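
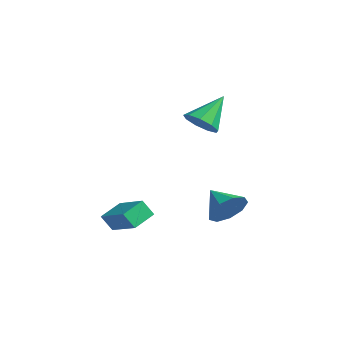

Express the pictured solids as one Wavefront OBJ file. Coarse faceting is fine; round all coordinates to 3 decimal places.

v 1.868 3.75 -3.826
v 2.409 3.675 -2.882
v 0.472 3.63 -3.034
v 2.261 4.39 -3.035
v 1.929 4.805 -3.558
v 1.569 4.727 -4.206
v 1.348 4.192 -4.676
v 1.372 3.45 -4.748
v 1.627 2.849 -4.389
v 1.996 2.67 -3.766
v 2.305 2.996 -3.171
v 0.861 2.851 1.535
v 1.804 2.847 1.713
v 0.599 4.269 2.965
v 1.665 3.289 1.248
v 1.15 3.527 0.918
v 0.499 3.449 0.877
v 0.018 3.091 1.143
v -0.069 2.621 1.594
v 0.279 2.259 2.016
v 0.899 2.174 2.214
v 1.502 2.406 2.094
v 1.79 -1.807 -2.967
v 1.469 -0.623 -2.482
v 0.001 -1.984 -3.721
v -0.321 -0.8 -3.236
v 2.101 -1.38 -3.804
v 1.779 -0.196 -3.319
v 0.311 -1.557 -4.558
v -0.01 -0.373 -4.073
f 2 1 4
f 2 4 3
f 4 1 5
f 4 5 3
f 5 1 6
f 5 6 3
f 6 1 7
f 6 7 3
f 7 1 8
f 7 8 3
f 8 1 9
f 8 9 3
f 9 1 10
f 9 10 3
f 10 1 11
f 10 11 3
f 11 1 2
f 11 2 3
f 13 12 15
f 13 15 14
f 15 12 16
f 15 16 14
f 16 12 17
f 16 17 14
f 17 12 18
f 17 18 14
f 18 12 19
f 18 19 14
f 19 12 20
f 19 20 14
f 20 12 21
f 20 21 14
f 21 12 22
f 21 22 14
f 22 12 13
f 22 13 14
f 24 26 23
f 27 24 23
f 23 26 25
f 25 27 23
f 24 30 26
f 28 24 27
f 28 30 24
f 26 30 25
f 29 27 25
f 25 30 29
f 29 28 27
f 30 28 29



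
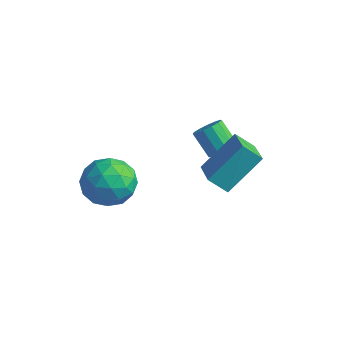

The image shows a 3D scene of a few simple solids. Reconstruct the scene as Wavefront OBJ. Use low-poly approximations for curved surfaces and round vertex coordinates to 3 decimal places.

v -4.398 -1.929 -2.923
v -3.231 -1.744 -3.056
v -4.249 -3.576 -3.904
v -3.082 -3.391 -4.037
v -3.526 -3.642 -2.963
v -3.618 -2.624 -2.357
v -3.862 -2.696 -4.603
v -3.954 -1.678 -3.997
v -2.9 -2.218 -4.094
v -2.693 -2.803 -3.081
v -4.787 -2.517 -3.879
v -4.58 -3.102 -2.866
v -3.828 -1.692 -2.904
v -3.652 -3.628 -4.056
v -3.913 -3.775 -3.425
v -3.228 -3.667 -3.503
v -4.055 -2.209 -2.493
v -3.369 -2.101 -2.571
v -3.542 -3.216 -2.516
v -4.111 -3.219 -4.389
v -3.425 -3.111 -4.467
v -4.252 -1.653 -3.457
v -3.567 -1.545 -3.535
v -3.938 -2.104 -4.444
v -2.948 -1.862 -3.592
v -2.86 -2.83 -4.168
v -3.318 -2.422 -4.501
v -3.372 -1.823 -4.145
v -2.825 -2.206 -2.996
v -2.738 -3.174 -3.573
v -2.998 -3.321 -2.942
v -3.053 -2.723 -2.585
v -2.631 -2.484 -3.606
v -4.742 -2.146 -3.387
v -4.655 -3.114 -3.964
v -4.427 -2.597 -4.375
v -4.482 -1.999 -4.018
v -4.62 -2.49 -2.792
v -4.532 -3.458 -3.368
v -4.108 -3.497 -2.815
v -4.162 -2.898 -2.459
v -4.849 -2.836 -3.354
v -0.954 0.878 -2.266
v -0.592 1.311 -1.944
v -1.465 1.375 -1.051
v -1.826 0.942 -1.374
v -0.808 1.504 -2.169
v -1.68 1.568 -1.276
v -1.07 1.498 -2.424
v -1.942 1.562 -1.532
v -1.295 1.295 -2.63
v -2.168 1.359 -1.737
v -1.412 0.96 -2.72
v -2.284 1.024 -1.827
v -1.383 0.598 -2.666
v -2.256 0.663 -1.773
v -1.218 0.326 -2.485
v -2.091 0.39 -1.593
v -0.969 0.229 -2.235
v -1.842 0.293 -1.342
v -0.715 0.338 -1.995
v -1.588 0.402 -1.102
v -0.537 0.618 -1.84
v -1.41 0.682 -0.948
v -0.491 0.981 -1.822
v -1.364 1.045 -0.929
v -0.65 -0.832 -1.934
v -0.145 0.559 -0.574
v -0.018 -0.411 -2.599
v 0.488 0.98 -1.239
v 0.412 -1.68 -1.461
v 0.918 -0.289 -0.101
v 1.045 -1.259 -2.126
v 1.55 0.132 -0.766
f 1 38 17
f 38 12 41
f 17 41 6
f 38 41 17
f 1 17 13
f 17 6 18
f 13 18 2
f 17 18 13
f 1 13 22
f 13 2 23
f 22 23 8
f 13 23 22
f 1 22 34
f 22 8 37
f 34 37 11
f 22 37 34
f 1 34 38
f 34 11 42
f 38 42 12
f 34 42 38
f 2 18 29
f 18 6 32
f 29 32 10
f 18 32 29
f 6 41 19
f 41 12 40
f 19 40 5
f 41 40 19
f 12 42 39
f 42 11 35
f 39 35 3
f 42 35 39
f 11 37 36
f 37 8 24
f 36 24 7
f 37 24 36
f 8 23 28
f 23 2 25
f 28 25 9
f 23 25 28
f 4 30 16
f 30 10 31
f 16 31 5
f 30 31 16
f 4 16 14
f 16 5 15
f 14 15 3
f 16 15 14
f 4 14 21
f 14 3 20
f 21 20 7
f 14 20 21
f 4 21 26
f 21 7 27
f 26 27 9
f 21 27 26
f 4 26 30
f 26 9 33
f 30 33 10
f 26 33 30
f 5 31 19
f 31 10 32
f 19 32 6
f 31 32 19
f 3 15 39
f 15 5 40
f 39 40 12
f 15 40 39
f 7 20 36
f 20 3 35
f 36 35 11
f 20 35 36
f 9 27 28
f 27 7 24
f 28 24 8
f 27 24 28
f 10 33 29
f 33 9 25
f 29 25 2
f 33 25 29
f 44 43 47
f 44 47 45
f 45 47 48
f 45 48 46
f 47 43 49
f 47 49 48
f 48 49 50
f 48 50 46
f 49 43 51
f 49 51 50
f 50 51 52
f 50 52 46
f 51 43 53
f 51 53 52
f 52 53 54
f 52 54 46
f 53 43 55
f 53 55 54
f 54 55 56
f 54 56 46
f 55 43 57
f 55 57 56
f 56 57 58
f 56 58 46
f 57 43 59
f 57 59 58
f 58 59 60
f 58 60 46
f 59 43 61
f 59 61 60
f 60 61 62
f 60 62 46
f 61 43 63
f 61 63 62
f 62 63 64
f 62 64 46
f 63 43 65
f 63 65 64
f 64 65 66
f 64 66 46
f 65 43 44
f 65 44 66
f 66 44 45
f 66 45 46
f 68 70 67
f 71 68 67
f 67 70 69
f 69 71 67
f 68 74 70
f 72 68 71
f 72 74 68
f 70 74 69
f 73 71 69
f 69 74 73
f 73 72 71
f 74 72 73



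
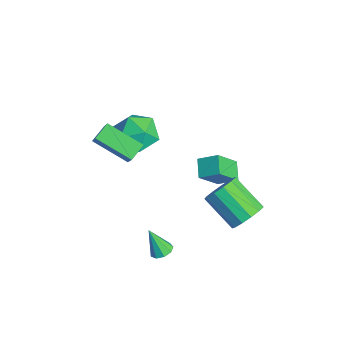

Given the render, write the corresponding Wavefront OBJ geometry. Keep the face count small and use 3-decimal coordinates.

v -0.234 -3.637 4.869
v -0.688 -2.933 5.318
v -1.399 -3.486 3.453
v -1.852 -2.782 3.901
v 0.972 -2.318 4.019
v 0.519 -1.614 4.467
v -0.192 -2.167 2.602
v -0.646 -1.463 3.051
v -1.448 2.646 -2.069
v -1.043 1.54 -0.761
v -2.377 2.891 -1.575
v -1.972 1.785 -0.267
v -0.928 3.495 -1.513
v -0.523 2.389 -0.205
v -1.857 3.74 -1.019
v -1.452 2.634 0.289
v 2.302 -1.367 -2.046
v 2.733 -1.755 -2.057
v 1.898 -1.853 -0.674
v 2.861 -1.415 -1.898
v 2.728 -1.052 -1.808
v 2.395 -0.836 -1.83
v 2.019 -0.869 -1.952
v 1.776 -1.134 -2.118
v 1.778 -1.508 -2.25
v 2.026 -1.816 -2.287
v 2.403 -1.914 -2.21
v -3.259 -1.01 2.879
v -2.36 -0.299 3.264
v -1.98 -2.061 1.836
v -1.081 -1.35 2.221
v -1.635 -2.096 2.995
v -2.426 -1.446 3.639
v -1.914 -0.914 1.461
v -2.705 -0.264 2.105
v -1.529 -0.239 2.387
v -1.357 -0.969 3.335
v -2.983 -1.391 1.765
v -2.811 -2.121 2.713
v 1.656 3.06 -1.634
v 2.27 2.987 -0.913
v 0.818 2.107 0.235
v 0.204 2.18 -0.486
v 2.027 3.461 -0.857
v 0.575 2.581 0.291
v 1.667 3.808 -1.048
v 0.214 2.927 0.1
v 1.303 3.917 -1.425
v -0.15 3.036 -0.277
v 1.051 3.754 -1.868
v -0.402 2.874 -0.72
v 0.991 3.371 -2.237
v -0.461 2.491 -1.089
v 1.143 2.889 -2.415
v -0.31 2.009 -1.267
v 1.457 2.462 -2.345
v 0.005 1.581 -1.197
v 1.835 2.224 -2.049
v 0.383 1.344 -0.901
v 2.156 2.252 -1.621
v 0.703 1.372 -0.473
v 2.318 2.537 -1.198
v 0.866 1.656 -0.05
f 2 4 1
f 5 2 1
f 1 4 3
f 3 5 1
f 2 8 4
f 6 2 5
f 6 8 2
f 4 8 3
f 7 5 3
f 3 8 7
f 7 6 5
f 8 6 7
f 10 12 9
f 13 10 9
f 9 12 11
f 11 13 9
f 10 16 12
f 14 10 13
f 14 16 10
f 12 16 11
f 15 13 11
f 11 16 15
f 15 14 13
f 16 14 15
f 18 17 20
f 18 20 19
f 20 17 21
f 20 21 19
f 21 17 22
f 21 22 19
f 22 17 23
f 22 23 19
f 23 17 24
f 23 24 19
f 24 17 25
f 24 25 19
f 25 17 26
f 25 26 19
f 26 17 27
f 26 27 19
f 27 17 18
f 27 18 19
f 28 39 33
f 28 33 29
f 28 29 35
f 28 35 38
f 28 38 39
f 29 33 37
f 33 39 32
f 39 38 30
f 38 35 34
f 35 29 36
f 31 37 32
f 31 32 30
f 31 30 34
f 31 34 36
f 31 36 37
f 32 37 33
f 30 32 39
f 34 30 38
f 36 34 35
f 37 36 29
f 41 40 44
f 41 44 42
f 42 44 45
f 42 45 43
f 44 40 46
f 44 46 45
f 45 46 47
f 45 47 43
f 46 40 48
f 46 48 47
f 47 48 49
f 47 49 43
f 48 40 50
f 48 50 49
f 49 50 51
f 49 51 43
f 50 40 52
f 50 52 51
f 51 52 53
f 51 53 43
f 52 40 54
f 52 54 53
f 53 54 55
f 53 55 43
f 54 40 56
f 54 56 55
f 55 56 57
f 55 57 43
f 56 40 58
f 56 58 57
f 57 58 59
f 57 59 43
f 58 40 60
f 58 60 59
f 59 60 61
f 59 61 43
f 60 40 62
f 60 62 61
f 61 62 63
f 61 63 43
f 62 40 41
f 62 41 63
f 63 41 42
f 63 42 43



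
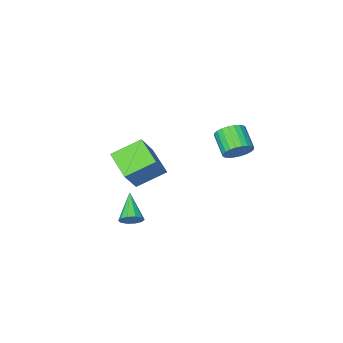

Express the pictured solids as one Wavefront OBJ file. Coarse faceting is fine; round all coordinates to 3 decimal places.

v -3.223 1.758 1.208
v -2.815 2.168 1.911
v -3.069 0.872 2.814
v -3.477 0.462 2.112
v -3.152 2.268 1.959
v -3.407 0.972 2.862
v -3.5 2.29 1.892
v -3.755 0.994 2.796
v -3.806 2.231 1.722
v -4.061 0.935 2.626
v -4.023 2.1 1.473
v -4.278 0.805 2.377
v -4.118 1.917 1.184
v -4.373 0.622 2.088
v -4.077 1.71 0.899
v -4.332 0.414 1.803
v -3.906 1.51 0.66
v -4.16 0.214 1.564
v -3.631 1.348 0.506
v -3.885 0.052 1.409
v -3.293 1.248 0.458
v -3.548 -0.048 1.361
v -2.945 1.226 0.524
v -3.2 -0.07 1.428
v -2.639 1.285 0.694
v -2.894 -0.011 1.598
v -2.422 1.415 0.943
v -2.677 0.12 1.847
v -2.327 1.598 1.232
v -2.582 0.303 2.136
v -2.368 1.806 1.517
v -2.623 0.51 2.421
v -2.54 2.006 1.756
v -2.794 0.71 2.66
v 4.112 2.802 -1.13
v 4.72 2.755 -0.807
v 3.408 1.398 -0.01
v 4.482 3.041 -0.599
v 4.103 3.235 -0.593
v 3.727 3.265 -0.793
v 3.499 3.117 -1.121
v 3.505 2.85 -1.453
v 3.743 2.564 -1.662
v 4.122 2.369 -1.667
v 4.498 2.34 -1.468
v 4.726 2.487 -1.139
v 2.161 -1.644 0.097
v 0.516 -1.114 1.021
v 2.269 0.086 -0.704
v 0.623 0.616 0.22
v 3.237 -0.996 1.64
v 1.591 -0.466 2.564
v 3.344 0.734 0.839
v 1.699 1.264 1.763
f 2 1 5
f 2 5 3
f 3 5 6
f 3 6 4
f 5 1 7
f 5 7 6
f 6 7 8
f 6 8 4
f 7 1 9
f 7 9 8
f 8 9 10
f 8 10 4
f 9 1 11
f 9 11 10
f 10 11 12
f 10 12 4
f 11 1 13
f 11 13 12
f 12 13 14
f 12 14 4
f 13 1 15
f 13 15 14
f 14 15 16
f 14 16 4
f 15 1 17
f 15 17 16
f 16 17 18
f 16 18 4
f 17 1 19
f 17 19 18
f 18 19 20
f 18 20 4
f 19 1 21
f 19 21 20
f 20 21 22
f 20 22 4
f 21 1 23
f 21 23 22
f 22 23 24
f 22 24 4
f 23 1 25
f 23 25 24
f 24 25 26
f 24 26 4
f 25 1 27
f 25 27 26
f 26 27 28
f 26 28 4
f 27 1 29
f 27 29 28
f 28 29 30
f 28 30 4
f 29 1 31
f 29 31 30
f 30 31 32
f 30 32 4
f 31 1 33
f 31 33 32
f 32 33 34
f 32 34 4
f 33 1 2
f 33 2 34
f 34 2 3
f 34 3 4
f 36 35 38
f 36 38 37
f 38 35 39
f 38 39 37
f 39 35 40
f 39 40 37
f 40 35 41
f 40 41 37
f 41 35 42
f 41 42 37
f 42 35 43
f 42 43 37
f 43 35 44
f 43 44 37
f 44 35 45
f 44 45 37
f 45 35 46
f 45 46 37
f 46 35 36
f 46 36 37
f 48 50 47
f 51 48 47
f 47 50 49
f 49 51 47
f 48 54 50
f 52 48 51
f 52 54 48
f 50 54 49
f 53 51 49
f 49 54 53
f 53 52 51
f 54 52 53



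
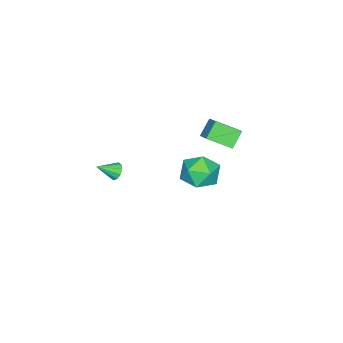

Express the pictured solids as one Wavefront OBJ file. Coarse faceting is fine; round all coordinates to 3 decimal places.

v -2.22 3.067 -1.559
v -1.031 3.121 -1.344
v -1.969 1.379 -2.516
v -0.78 1.433 -2.301
v -1.551 1.236 -1.39
v -1.706 2.279 -0.799
v -1.294 2.221 -3.061
v -1.449 3.264 -2.47
v -0.459 2.599 -2.272
v -0.618 1.99 -1.24
v -2.382 2.51 -2.62
v -2.541 1.901 -1.588
v 3.592 0.177 1.126
v 3.987 0.257 0.752
v 4.328 -0.517 1.754
v 4.015 0.5 0.988
v 3.881 0.62 1.277
v 3.637 0.57 1.508
v 3.376 0.37 1.594
v 3.197 0.096 1.5
v 3.169 -0.147 1.264
v 3.303 -0.266 0.975
v 3.547 -0.216 0.744
v 3.809 -0.016 0.659
v -3.544 2.714 -1.048
v -3.012 1.428 -0.365
v -4.377 2.825 -0.191
v -3.845 1.539 0.492
v -2.455 3.661 -0.112
v -1.923 2.375 0.571
v -3.288 3.772 0.745
v -2.756 2.486 1.428
f 1 12 6
f 1 6 2
f 1 2 8
f 1 8 11
f 1 11 12
f 2 6 10
f 6 12 5
f 12 11 3
f 11 8 7
f 8 2 9
f 4 10 5
f 4 5 3
f 4 3 7
f 4 7 9
f 4 9 10
f 5 10 6
f 3 5 12
f 7 3 11
f 9 7 8
f 10 9 2
f 14 13 16
f 14 16 15
f 16 13 17
f 16 17 15
f 17 13 18
f 17 18 15
f 18 13 19
f 18 19 15
f 19 13 20
f 19 20 15
f 20 13 21
f 20 21 15
f 21 13 22
f 21 22 15
f 22 13 23
f 22 23 15
f 23 13 24
f 23 24 15
f 24 13 14
f 24 14 15
f 26 28 25
f 29 26 25
f 25 28 27
f 27 29 25
f 26 32 28
f 30 26 29
f 30 32 26
f 28 32 27
f 31 29 27
f 27 32 31
f 31 30 29
f 32 30 31



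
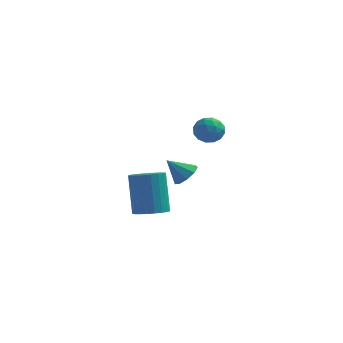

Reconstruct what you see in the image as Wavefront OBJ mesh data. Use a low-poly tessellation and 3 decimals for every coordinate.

v -2.965 2.805 -2.32
v -2.41 3.288 -2.333
v -2.47 2.212 -3.227
v -1.915 2.695 -3.24
v -1.984 2.229 -2.674
v -2.29 2.596 -2.114
v -2.59 2.904 -3.446
v -2.896 3.271 -2.886
v -2.178 3.349 -3.029
v -1.804 2.932 -2.552
v -3.076 2.568 -3.008
v -2.702 2.151 -2.531
v -2.731 3.099 -2.247
v -2.149 2.401 -3.313
v -2.19 2.128 -2.98
v -1.864 2.411 -2.988
v -2.66 2.692 -2.118
v -2.334 2.976 -2.126
v -2.084 2.353 -2.326
v -2.546 2.524 -3.434
v -2.22 2.808 -3.442
v -3.016 3.089 -2.572
v -2.69 3.372 -2.58
v -2.796 3.147 -3.234
v -2.268 3.419 -2.664
v -1.977 3.07 -3.197
v -2.374 3.193 -3.318
v -2.554 3.408 -2.989
v -2.048 3.174 -2.384
v -1.757 2.825 -2.916
v -1.798 2.551 -2.584
v -1.978 2.767 -2.254
v -1.912 3.209 -2.793
v -3.123 2.675 -2.644
v -2.832 2.326 -3.176
v -2.902 2.733 -3.306
v -3.082 2.949 -2.976
v -2.903 2.43 -2.363
v -2.612 2.081 -2.896
v -2.326 2.092 -2.571
v -2.506 2.307 -2.242
v -2.968 2.291 -2.767
v -2.612 -1.263 -3.426
v -2.15 -1.18 -2.962
v -3.408 -1.357 -2.614
v -2.321 -0.78 -3.083
v -2.628 -0.606 -3.364
v -2.928 -0.739 -3.674
v -3.081 -1.117 -3.868
v -3.014 -1.564 -3.854
v -2.759 -1.869 -3.641
v -2.436 -1.891 -3.326
v -2.195 -1.619 -3.058
v -3.72 -2.866 -4.875
v -3.258 -2.274 -5.044
v -3.598 -1.502 -3.275
v -4.06 -2.094 -3.105
v -3.542 -2.168 -5.145
v -3.882 -1.395 -3.376
v -3.857 -2.182 -5.2
v -4.198 -1.41 -3.431
v -4.149 -2.314 -5.198
v -4.489 -1.542 -3.429
v -4.366 -2.542 -5.14
v -4.706 -1.77 -3.371
v -4.472 -2.826 -5.036
v -4.812 -2.054 -3.267
v -4.447 -3.117 -4.905
v -4.787 -2.345 -3.136
v -4.297 -3.365 -4.768
v -4.637 -2.592 -2.999
v -4.047 -3.526 -4.649
v -4.387 -2.754 -2.88
v -3.74 -3.573 -4.57
v -4.081 -2.801 -2.801
v -3.43 -3.498 -4.543
v -3.771 -2.726 -2.774
v -3.17 -3.314 -4.574
v -3.511 -2.541 -2.804
v -3.005 -3.052 -4.656
v -3.346 -2.28 -2.887
v -2.964 -2.758 -4.776
v -3.304 -1.986 -3.007
v -3.053 -2.483 -4.914
v -3.393 -1.711 -3.144
f 1 38 17
f 38 12 41
f 17 41 6
f 38 41 17
f 1 17 13
f 17 6 18
f 13 18 2
f 17 18 13
f 1 13 22
f 13 2 23
f 22 23 8
f 13 23 22
f 1 22 34
f 22 8 37
f 34 37 11
f 22 37 34
f 1 34 38
f 34 11 42
f 38 42 12
f 34 42 38
f 2 18 29
f 18 6 32
f 29 32 10
f 18 32 29
f 6 41 19
f 41 12 40
f 19 40 5
f 41 40 19
f 12 42 39
f 42 11 35
f 39 35 3
f 42 35 39
f 11 37 36
f 37 8 24
f 36 24 7
f 37 24 36
f 8 23 28
f 23 2 25
f 28 25 9
f 23 25 28
f 4 30 16
f 30 10 31
f 16 31 5
f 30 31 16
f 4 16 14
f 16 5 15
f 14 15 3
f 16 15 14
f 4 14 21
f 14 3 20
f 21 20 7
f 14 20 21
f 4 21 26
f 21 7 27
f 26 27 9
f 21 27 26
f 4 26 30
f 26 9 33
f 30 33 10
f 26 33 30
f 5 31 19
f 31 10 32
f 19 32 6
f 31 32 19
f 3 15 39
f 15 5 40
f 39 40 12
f 15 40 39
f 7 20 36
f 20 3 35
f 36 35 11
f 20 35 36
f 9 27 28
f 27 7 24
f 28 24 8
f 27 24 28
f 10 33 29
f 33 9 25
f 29 25 2
f 33 25 29
f 44 43 46
f 44 46 45
f 46 43 47
f 46 47 45
f 47 43 48
f 47 48 45
f 48 43 49
f 48 49 45
f 49 43 50
f 49 50 45
f 50 43 51
f 50 51 45
f 51 43 52
f 51 52 45
f 52 43 53
f 52 53 45
f 53 43 44
f 53 44 45
f 55 54 58
f 55 58 56
f 56 58 59
f 56 59 57
f 58 54 60
f 58 60 59
f 59 60 61
f 59 61 57
f 60 54 62
f 60 62 61
f 61 62 63
f 61 63 57
f 62 54 64
f 62 64 63
f 63 64 65
f 63 65 57
f 64 54 66
f 64 66 65
f 65 66 67
f 65 67 57
f 66 54 68
f 66 68 67
f 67 68 69
f 67 69 57
f 68 54 70
f 68 70 69
f 69 70 71
f 69 71 57
f 70 54 72
f 70 72 71
f 71 72 73
f 71 73 57
f 72 54 74
f 72 74 73
f 73 74 75
f 73 75 57
f 74 54 76
f 74 76 75
f 75 76 77
f 75 77 57
f 76 54 78
f 76 78 77
f 77 78 79
f 77 79 57
f 78 54 80
f 78 80 79
f 79 80 81
f 79 81 57
f 80 54 82
f 80 82 81
f 81 82 83
f 81 83 57
f 82 54 84
f 82 84 83
f 83 84 85
f 83 85 57
f 84 54 55
f 84 55 85
f 85 55 56
f 85 56 57



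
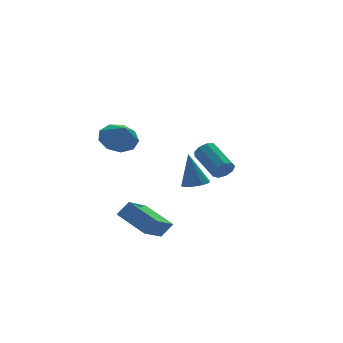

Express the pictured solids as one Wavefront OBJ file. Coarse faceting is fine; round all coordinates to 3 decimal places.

v 3.527 2.581 -2.562
v 3.863 2.411 -2.108
v 3.69 3.949 -1.404
v 3.353 4.119 -1.858
v 4.094 2.57 -2.398
v 3.92 4.108 -1.695
v 4.059 2.734 -2.766
v 3.885 4.272 -2.062
v 3.775 2.827 -3.037
v 3.601 4.365 -2.334
v 3.375 2.804 -3.087
v 3.201 4.342 -2.383
v 3.046 2.677 -2.89
v 2.872 4.215 -2.187
v 2.942 2.505 -2.54
v 2.768 4.043 -1.837
v 3.112 2.369 -2.2
v 2.938 3.907 -1.497
v 3.476 2.332 -2.029
v 3.302 3.87 -1.326
v -2.488 -2.181 -3.214
v -3.162 -0.874 -2.534
v -1.195 -1.008 -4.189
v -1.869 0.299 -3.509
v -1.951 -2.239 -2.571
v -2.625 -0.932 -1.891
v -0.658 -1.066 -3.546
v -1.332 0.241 -2.866
v 1.051 0.314 -2.021
v 1.446 -0.162 -1.856
v 0.909 0.766 -0.379
v 1.665 0.16 -1.926
v 1.65 0.541 -2.032
v 1.405 0.835 -2.134
v 1.026 0.93 -2.193
v 0.656 0.79 -2.187
v 0.437 0.468 -2.117
v 0.453 0.087 -2.011
v 0.697 -0.207 -1.909
v 1.076 -0.302 -1.85
v -2.179 1.168 0.969
v -1.76 0.546 0.471
v -2.181 0.492 1.811
v -1.346 0.902 0.757
v -1.322 1.382 1.142
v -1.699 1.761 1.446
v -2.301 1.864 1.527
v -2.846 1.64 1.346
v -3.079 1.196 0.989
v -2.89 0.738 0.623
v -2.37 0.482 0.418
f 2 1 5
f 2 5 3
f 3 5 6
f 3 6 4
f 5 1 7
f 5 7 6
f 6 7 8
f 6 8 4
f 7 1 9
f 7 9 8
f 8 9 10
f 8 10 4
f 9 1 11
f 9 11 10
f 10 11 12
f 10 12 4
f 11 1 13
f 11 13 12
f 12 13 14
f 12 14 4
f 13 1 15
f 13 15 14
f 14 15 16
f 14 16 4
f 15 1 17
f 15 17 16
f 16 17 18
f 16 18 4
f 17 1 19
f 17 19 18
f 18 19 20
f 18 20 4
f 19 1 2
f 19 2 20
f 20 2 3
f 20 3 4
f 22 24 21
f 25 22 21
f 21 24 23
f 23 25 21
f 22 28 24
f 26 22 25
f 26 28 22
f 24 28 23
f 27 25 23
f 23 28 27
f 27 26 25
f 28 26 27
f 30 29 32
f 30 32 31
f 32 29 33
f 32 33 31
f 33 29 34
f 33 34 31
f 34 29 35
f 34 35 31
f 35 29 36
f 35 36 31
f 36 29 37
f 36 37 31
f 37 29 38
f 37 38 31
f 38 29 39
f 38 39 31
f 39 29 40
f 39 40 31
f 40 29 30
f 40 30 31
f 42 41 44
f 42 44 43
f 44 41 45
f 44 45 43
f 45 41 46
f 45 46 43
f 46 41 47
f 46 47 43
f 47 41 48
f 47 48 43
f 48 41 49
f 48 49 43
f 49 41 50
f 49 50 43
f 50 41 51
f 50 51 43
f 51 41 42
f 51 42 43



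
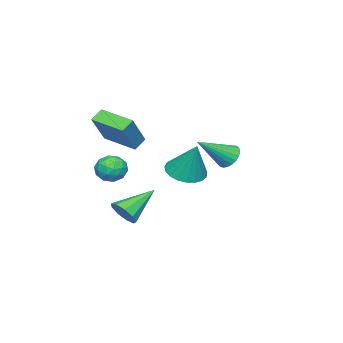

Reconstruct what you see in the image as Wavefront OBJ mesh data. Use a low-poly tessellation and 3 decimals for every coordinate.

v -0.662 -4.677 2.155
v 0.645 -4.511 3.765
v -0.478 -2.796 1.813
v 0.828 -2.631 3.423
v -0.028 -4.829 1.657
v 1.278 -4.664 3.267
v 0.155 -2.949 1.315
v 1.462 -2.783 2.925
v 0.518 2.373 1.949
v 0.96 2.328 1.382
v 1.922 1.527 3.111
v 1.029 2.597 1.494
v 1.01 2.827 1.684
v 0.906 2.979 1.92
v 0.735 3.026 2.161
v 0.526 2.96 2.366
v 0.316 2.793 2.498
v 0.141 2.553 2.535
v 0.031 2.282 2.471
v 0.005 2.027 2.316
v 0.068 1.831 2.098
v 0.208 1.73 1.854
v 0.403 1.739 1.627
v 0.617 1.859 1.455
v 0.814 2.067 1.368
v 1.941 -2.456 -2.172
v 2.373 -2.57 -1.473
v 0.299 -1.784 -1.048
v 2.455 -2.043 -1.668
v 2.296 -1.709 -2.099
v 1.971 -1.725 -2.564
v 1.632 -2.083 -2.846
v 1.437 -2.615 -2.812
v 1.478 -3.073 -2.479
v 1.735 -3.242 -2.002
v 2.089 -3.043 -1.605
v -1.819 -1.357 -0.363
v -1.001 -0.835 -0.787
v -1.401 -0.483 1.523
v -1.332 -0.55 -0.846
v -1.747 -0.404 -0.821
v -2.175 -0.424 -0.717
v -2.541 -0.605 -0.552
v -2.783 -0.916 -0.354
v -2.858 -1.303 -0.157
v -2.753 -1.7 0.004
v -2.487 -2.037 0.101
v -2.106 -2.257 0.119
v -1.675 -2.322 0.053
v -1.269 -2.22 -0.085
v -0.958 -1.968 -0.271
v -0.796 -1.611 -0.472
v -0.811 -1.21 -0.655
v 0.551 -3.374 -0.217
v 0.891 -2.904 0.407
v 1.429 -4.396 0.073
v 1.769 -3.926 0.697
v 0.977 -4.229 0.776
v 0.435 -3.598 0.597
v 1.885 -3.702 -0.117
v 1.343 -3.071 -0.296
v 1.716 -3.108 0.469
v 1.155 -3.433 1.02
v 1.165 -3.867 -0.54
v 0.604 -4.192 0.011
v 0.644 -3.049 0.07
v 1.676 -4.251 0.41
v 1.21 -4.429 0.457
v 1.41 -4.153 0.823
v 0.376 -3.457 0.181
v 0.576 -3.181 0.548
v 0.626 -3.96 0.764
v 1.744 -4.119 -0.068
v 1.944 -3.843 0.299
v 0.91 -3.147 -0.343
v 1.11 -2.871 0.023
v 1.694 -3.34 -0.284
v 1.329 -2.893 0.473
v 1.845 -3.494 0.643
v 1.913 -3.362 0.165
v 1.594 -2.991 0.06
v 0.999 -3.084 0.797
v 1.515 -3.685 0.967
v 1.049 -3.863 1.014
v 0.731 -3.492 0.908
v 1.484 -3.204 0.833
v 0.805 -3.615 -0.487
v 1.321 -4.216 -0.317
v 1.589 -3.808 -0.428
v 1.271 -3.437 -0.534
v 0.475 -3.806 -0.163
v 0.991 -4.407 0.007
v 0.726 -4.309 0.42
v 0.407 -3.938 0.315
v 0.836 -4.096 -0.353
f 2 4 1
f 5 2 1
f 1 4 3
f 3 5 1
f 2 8 4
f 6 2 5
f 6 8 2
f 4 8 3
f 7 5 3
f 3 8 7
f 7 6 5
f 8 6 7
f 10 9 12
f 10 12 11
f 12 9 13
f 12 13 11
f 13 9 14
f 13 14 11
f 14 9 15
f 14 15 11
f 15 9 16
f 15 16 11
f 16 9 17
f 16 17 11
f 17 9 18
f 17 18 11
f 18 9 19
f 18 19 11
f 19 9 20
f 19 20 11
f 20 9 21
f 20 21 11
f 21 9 22
f 21 22 11
f 22 9 23
f 22 23 11
f 23 9 24
f 23 24 11
f 24 9 25
f 24 25 11
f 25 9 10
f 25 10 11
f 27 26 29
f 27 29 28
f 29 26 30
f 29 30 28
f 30 26 31
f 30 31 28
f 31 26 32
f 31 32 28
f 32 26 33
f 32 33 28
f 33 26 34
f 33 34 28
f 34 26 35
f 34 35 28
f 35 26 36
f 35 36 28
f 36 26 27
f 36 27 28
f 38 37 40
f 38 40 39
f 40 37 41
f 40 41 39
f 41 37 42
f 41 42 39
f 42 37 43
f 42 43 39
f 43 37 44
f 43 44 39
f 44 37 45
f 44 45 39
f 45 37 46
f 45 46 39
f 46 37 47
f 46 47 39
f 47 37 48
f 47 48 39
f 48 37 49
f 48 49 39
f 49 37 50
f 49 50 39
f 50 37 51
f 50 51 39
f 51 37 52
f 51 52 39
f 52 37 53
f 52 53 39
f 53 37 38
f 53 38 39
f 54 91 70
f 91 65 94
f 70 94 59
f 91 94 70
f 54 70 66
f 70 59 71
f 66 71 55
f 70 71 66
f 54 66 75
f 66 55 76
f 75 76 61
f 66 76 75
f 54 75 87
f 75 61 90
f 87 90 64
f 75 90 87
f 54 87 91
f 87 64 95
f 91 95 65
f 87 95 91
f 55 71 82
f 71 59 85
f 82 85 63
f 71 85 82
f 59 94 72
f 94 65 93
f 72 93 58
f 94 93 72
f 65 95 92
f 95 64 88
f 92 88 56
f 95 88 92
f 64 90 89
f 90 61 77
f 89 77 60
f 90 77 89
f 61 76 81
f 76 55 78
f 81 78 62
f 76 78 81
f 57 83 69
f 83 63 84
f 69 84 58
f 83 84 69
f 57 69 67
f 69 58 68
f 67 68 56
f 69 68 67
f 57 67 74
f 67 56 73
f 74 73 60
f 67 73 74
f 57 74 79
f 74 60 80
f 79 80 62
f 74 80 79
f 57 79 83
f 79 62 86
f 83 86 63
f 79 86 83
f 58 84 72
f 84 63 85
f 72 85 59
f 84 85 72
f 56 68 92
f 68 58 93
f 92 93 65
f 68 93 92
f 60 73 89
f 73 56 88
f 89 88 64
f 73 88 89
f 62 80 81
f 80 60 77
f 81 77 61
f 80 77 81
f 63 86 82
f 86 62 78
f 82 78 55
f 86 78 82



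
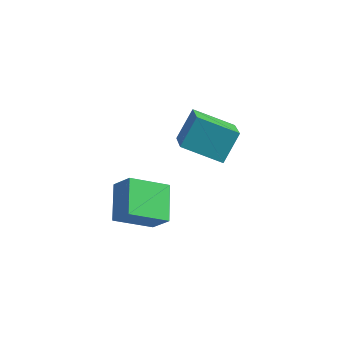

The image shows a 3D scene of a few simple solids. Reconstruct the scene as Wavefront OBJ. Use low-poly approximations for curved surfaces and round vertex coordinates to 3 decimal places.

v -2.098 -2.688 1.583
v -1.284 -2.816 2.536
v -2.775 -1.189 2.362
v -1.961 -1.317 3.316
v -0.779 -1.583 0.604
v 0.035 -1.711 1.558
v -1.456 -0.084 1.384
v -0.642 -0.212 2.337
v -1.702 2.716 2.485
v -1.426 3.782 3.713
v 0.093 3.177 1.681
v 0.369 4.244 2.909
v -0.869 1.296 3.531
v -0.593 2.363 4.759
v 0.926 1.758 2.727
v 1.202 2.824 3.955
f 2 4 1
f 5 2 1
f 1 4 3
f 3 5 1
f 2 8 4
f 6 2 5
f 6 8 2
f 4 8 3
f 7 5 3
f 3 8 7
f 7 6 5
f 8 6 7
f 10 12 9
f 13 10 9
f 9 12 11
f 11 13 9
f 10 16 12
f 14 10 13
f 14 16 10
f 12 16 11
f 15 13 11
f 11 16 15
f 15 14 13
f 16 14 15



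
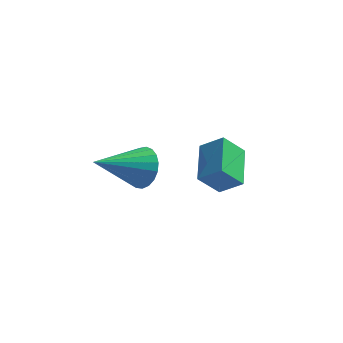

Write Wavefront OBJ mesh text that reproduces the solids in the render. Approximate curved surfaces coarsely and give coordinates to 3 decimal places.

v 3.113 0.069 -0.491
v 3.966 0.002 0.152
v 2.869 1.678 0.001
v 3.722 1.61 0.645
v 3.818 0.45 -1.385
v 4.671 0.382 -0.741
v 3.574 2.058 -0.892
v 4.427 1.991 -0.249
v 1.784 -2.468 1.886
v 2.245 -2.438 2.588
v 0.416 -3.612 2.834
v 2.038 -2.159 2.625
v 1.787 -1.934 2.534
v 1.535 -1.801 2.331
v 1.327 -1.783 2.051
v 1.198 -1.884 1.743
v 1.17 -2.086 1.459
v 1.248 -2.354 1.249
v 1.42 -2.642 1.15
v 1.654 -2.9 1.177
v 1.911 -3.083 1.327
v 2.146 -3.159 1.574
v 2.318 -3.117 1.874
v 2.399 -2.962 2.177
v 2.373 -2.722 2.429
f 2 4 1
f 5 2 1
f 1 4 3
f 3 5 1
f 2 8 4
f 6 2 5
f 6 8 2
f 4 8 3
f 7 5 3
f 3 8 7
f 7 6 5
f 8 6 7
f 10 9 12
f 10 12 11
f 12 9 13
f 12 13 11
f 13 9 14
f 13 14 11
f 14 9 15
f 14 15 11
f 15 9 16
f 15 16 11
f 16 9 17
f 16 17 11
f 17 9 18
f 17 18 11
f 18 9 19
f 18 19 11
f 19 9 20
f 19 20 11
f 20 9 21
f 20 21 11
f 21 9 22
f 21 22 11
f 22 9 23
f 22 23 11
f 23 9 24
f 23 24 11
f 24 9 25
f 24 25 11
f 25 9 10
f 25 10 11



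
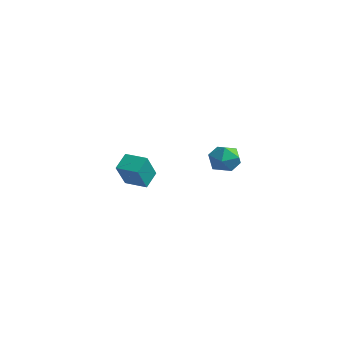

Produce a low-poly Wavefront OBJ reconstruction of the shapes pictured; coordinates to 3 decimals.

v -4.423 -1.636 -5.014
v -3.849 -2.788 -3.355
v -4.772 -0.625 -4.191
v -4.198 -1.777 -2.532
v -3.042 -1.083 -5.108
v -2.468 -2.235 -3.449
v -3.391 -0.072 -4.285
v -2.817 -1.224 -2.626
v 4.078 -0.348 -0.231
v 4.938 -0.908 -0.578
v 3.022 -1.392 -1.162
v 3.882 -1.952 -1.509
v 3.581 -2.011 -0.47
v 4.233 -1.366 0.105
v 3.727 -0.934 -1.845
v 4.379 -0.289 -1.27
v 4.721 -1.27 -1.575
v 4.63 -1.936 -0.726
v 3.33 -0.364 -1.014
v 3.239 -1.03 -0.165
f 2 4 1
f 5 2 1
f 1 4 3
f 3 5 1
f 2 8 4
f 6 2 5
f 6 8 2
f 4 8 3
f 7 5 3
f 3 8 7
f 7 6 5
f 8 6 7
f 9 20 14
f 9 14 10
f 9 10 16
f 9 16 19
f 9 19 20
f 10 14 18
f 14 20 13
f 20 19 11
f 19 16 15
f 16 10 17
f 12 18 13
f 12 13 11
f 12 11 15
f 12 15 17
f 12 17 18
f 13 18 14
f 11 13 20
f 15 11 19
f 17 15 16
f 18 17 10



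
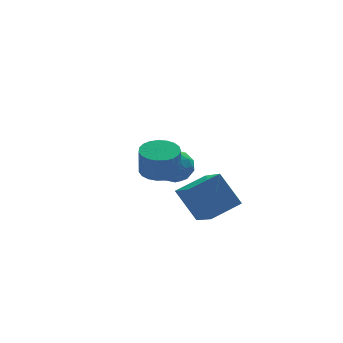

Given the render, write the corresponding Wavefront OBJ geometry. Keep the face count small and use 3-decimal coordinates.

v 1.303 2.594 -3.29
v 2.206 2.888 -3.406
v 1.814 1.192 -2.874
v 2.717 1.486 -2.99
v 2.189 1.834 -2.272
v 1.874 2.7 -2.529
v 2.146 1.38 -3.751
v 1.831 2.246 -4.008
v 2.727 2.138 -3.691
v 2.754 2.418 -2.777
v 1.266 1.662 -3.503
v 1.293 1.942 -2.589
v 1.71 2.864 -3.384
v 2.31 1.216 -2.896
v 2 1.421 -2.473
v 2.531 1.594 -2.542
v 1.515 2.753 -2.869
v 2.045 2.926 -2.937
v 2.035 2.307 -2.27
v 1.975 1.154 -3.343
v 2.505 1.327 -3.411
v 1.489 2.486 -3.738
v 2.02 2.659 -3.807
v 1.985 1.773 -4.01
v 2.547 2.596 -3.62
v 2.847 1.772 -3.376
v 2.512 1.709 -3.823
v 2.326 2.218 -3.974
v 2.563 2.761 -3.083
v 2.862 1.937 -2.839
v 2.552 2.142 -2.416
v 2.367 2.651 -2.567
v 2.869 2.32 -3.251
v 1.158 2.143 -3.441
v 1.457 1.319 -3.197
v 1.653 1.429 -3.713
v 1.468 1.938 -3.864
v 1.173 2.308 -2.904
v 1.473 1.484 -2.66
v 1.694 1.862 -2.306
v 1.508 2.371 -2.457
v 1.151 1.76 -3.029
v 2.01 -1.841 -4.433
v 2.204 -3.445 -3.532
v 1.266 -1.108 -2.967
v 1.461 -2.712 -2.066
v 3.439 -1.388 -3.934
v 3.634 -2.992 -3.033
v 2.696 -0.655 -2.468
v 2.89 -2.259 -1.567
v 0.148 -3.03 -0.626
v 0.989 -2.918 -0.566
v 0.932 -3.177 0.707
v 0.092 -3.29 0.646
v 0.866 -2.592 -0.505
v 0.81 -2.851 0.768
v 0.62 -2.342 -0.465
v 0.563 -2.601 0.808
v 0.292 -2.211 -0.453
v 0.235 -2.47 0.82
v -0.061 -2.221 -0.471
v -0.118 -2.481 0.802
v -0.378 -2.372 -0.516
v -0.434 -2.631 0.757
v -0.603 -2.636 -0.58
v -0.66 -2.895 0.693
v -0.699 -2.969 -0.651
v -0.756 -3.228 0.621
v -0.648 -3.312 -0.719
v -0.705 -3.571 0.554
v -0.46 -3.606 -0.771
v -0.516 -3.866 0.502
v -0.166 -3.801 -0.797
v -0.223 -4.061 0.475
v 0.182 -3.863 -0.794
v 0.125 -4.122 0.478
v 0.524 -3.781 -0.762
v 0.467 -4.04 0.51
v 0.801 -3.569 -0.707
v 0.745 -3.828 0.566
v 0.966 -3.263 -0.637
v 0.909 -3.523 0.635
f 1 38 17
f 38 12 41
f 17 41 6
f 38 41 17
f 1 17 13
f 17 6 18
f 13 18 2
f 17 18 13
f 1 13 22
f 13 2 23
f 22 23 8
f 13 23 22
f 1 22 34
f 22 8 37
f 34 37 11
f 22 37 34
f 1 34 38
f 34 11 42
f 38 42 12
f 34 42 38
f 2 18 29
f 18 6 32
f 29 32 10
f 18 32 29
f 6 41 19
f 41 12 40
f 19 40 5
f 41 40 19
f 12 42 39
f 42 11 35
f 39 35 3
f 42 35 39
f 11 37 36
f 37 8 24
f 36 24 7
f 37 24 36
f 8 23 28
f 23 2 25
f 28 25 9
f 23 25 28
f 4 30 16
f 30 10 31
f 16 31 5
f 30 31 16
f 4 16 14
f 16 5 15
f 14 15 3
f 16 15 14
f 4 14 21
f 14 3 20
f 21 20 7
f 14 20 21
f 4 21 26
f 21 7 27
f 26 27 9
f 21 27 26
f 4 26 30
f 26 9 33
f 30 33 10
f 26 33 30
f 5 31 19
f 31 10 32
f 19 32 6
f 31 32 19
f 3 15 39
f 15 5 40
f 39 40 12
f 15 40 39
f 7 20 36
f 20 3 35
f 36 35 11
f 20 35 36
f 9 27 28
f 27 7 24
f 28 24 8
f 27 24 28
f 10 33 29
f 33 9 25
f 29 25 2
f 33 25 29
f 44 46 43
f 47 44 43
f 43 46 45
f 45 47 43
f 44 50 46
f 48 44 47
f 48 50 44
f 46 50 45
f 49 47 45
f 45 50 49
f 49 48 47
f 50 48 49
f 52 51 55
f 52 55 53
f 53 55 56
f 53 56 54
f 55 51 57
f 55 57 56
f 56 57 58
f 56 58 54
f 57 51 59
f 57 59 58
f 58 59 60
f 58 60 54
f 59 51 61
f 59 61 60
f 60 61 62
f 60 62 54
f 61 51 63
f 61 63 62
f 62 63 64
f 62 64 54
f 63 51 65
f 63 65 64
f 64 65 66
f 64 66 54
f 65 51 67
f 65 67 66
f 66 67 68
f 66 68 54
f 67 51 69
f 67 69 68
f 68 69 70
f 68 70 54
f 69 51 71
f 69 71 70
f 70 71 72
f 70 72 54
f 71 51 73
f 71 73 72
f 72 73 74
f 72 74 54
f 73 51 75
f 73 75 74
f 74 75 76
f 74 76 54
f 75 51 77
f 75 77 76
f 76 77 78
f 76 78 54
f 77 51 79
f 77 79 78
f 78 79 80
f 78 80 54
f 79 51 81
f 79 81 80
f 80 81 82
f 80 82 54
f 81 51 52
f 81 52 82
f 82 52 53
f 82 53 54



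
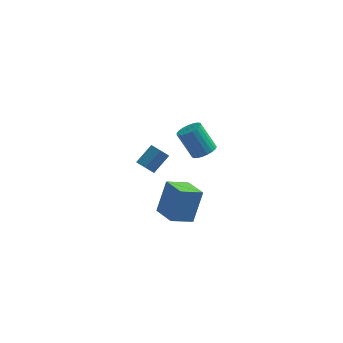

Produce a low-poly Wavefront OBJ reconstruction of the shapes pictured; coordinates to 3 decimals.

v 1.196 -1.014 -1.994
v 0.747 -1.381 -1.267
v 0.596 -0.43 -2.068
v 0.148 -0.798 -1.341
v 1.932 -0.142 -1.099
v 1.484 -0.51 -0.372
v 1.333 0.441 -1.173
v 0.884 0.074 -0.446
v 1.433 -1.736 -4.756
v 1.884 -0.902 -2.793
v 2.607 -0.974 -5.349
v 3.058 -0.14 -3.386
v 2.442 -3.04 -4.434
v 2.893 -2.206 -2.471
v 3.616 -2.278 -5.027
v 4.067 -1.444 -3.064
v 4.343 -3.331 2.127
v 4.997 -3.161 2.476
v 4.091 -2.8 4.001
v 3.437 -2.969 3.653
v 4.911 -2.881 2.358
v 4.005 -2.52 3.883
v 4.726 -2.678 2.201
v 3.821 -2.317 3.726
v 4.475 -2.589 2.031
v 3.57 -2.227 3.556
v 4.202 -2.627 1.877
v 3.296 -2.266 3.402
v 3.953 -2.787 1.767
v 3.047 -2.426 3.292
v 3.771 -3.041 1.719
v 2.865 -2.68 3.244
v 3.688 -3.345 1.742
v 2.782 -2.984 3.267
v 3.718 -3.647 1.832
v 2.813 -3.286 3.357
v 3.857 -3.894 1.972
v 2.951 -3.533 3.497
v 4.079 -4.043 2.14
v 3.173 -3.682 3.665
v 4.347 -4.07 2.305
v 3.442 -3.708 3.83
v 4.614 -3.968 2.44
v 3.709 -3.607 3.965
v 4.835 -3.756 2.52
v 3.929 -3.395 4.045
v 4.97 -3.471 2.533
v 4.064 -3.11 4.058
f 2 4 1
f 5 2 1
f 1 4 3
f 3 5 1
f 2 8 4
f 6 2 5
f 6 8 2
f 4 8 3
f 7 5 3
f 3 8 7
f 7 6 5
f 8 6 7
f 10 12 9
f 13 10 9
f 9 12 11
f 11 13 9
f 10 16 12
f 14 10 13
f 14 16 10
f 12 16 11
f 15 13 11
f 11 16 15
f 15 14 13
f 16 14 15
f 18 17 21
f 18 21 19
f 19 21 22
f 19 22 20
f 21 17 23
f 21 23 22
f 22 23 24
f 22 24 20
f 23 17 25
f 23 25 24
f 24 25 26
f 24 26 20
f 25 17 27
f 25 27 26
f 26 27 28
f 26 28 20
f 27 17 29
f 27 29 28
f 28 29 30
f 28 30 20
f 29 17 31
f 29 31 30
f 30 31 32
f 30 32 20
f 31 17 33
f 31 33 32
f 32 33 34
f 32 34 20
f 33 17 35
f 33 35 34
f 34 35 36
f 34 36 20
f 35 17 37
f 35 37 36
f 36 37 38
f 36 38 20
f 37 17 39
f 37 39 38
f 38 39 40
f 38 40 20
f 39 17 41
f 39 41 40
f 40 41 42
f 40 42 20
f 41 17 43
f 41 43 42
f 42 43 44
f 42 44 20
f 43 17 45
f 43 45 44
f 44 45 46
f 44 46 20
f 45 17 47
f 45 47 46
f 46 47 48
f 46 48 20
f 47 17 18
f 47 18 48
f 48 18 19
f 48 19 20



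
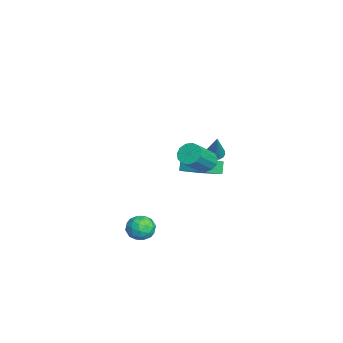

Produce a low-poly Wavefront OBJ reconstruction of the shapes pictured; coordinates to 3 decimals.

v -3.552 0.381 -2.836
v -2.576 1.574 -2.336
v -4.689 1.704 -3.774
v -3.713 2.897 -3.273
v -3.047 0.283 -3.587
v -2.071 1.476 -3.086
v -4.184 1.606 -4.524
v -3.208 2.799 -4.024
v 1.598 1.554 0.054
v 2.219 1.894 -0.223
v 3.323 0.945 1.089
v 2.702 0.606 1.366
v 2.07 2.149 0.086
v 3.174 1.2 1.399
v 1.771 2.216 0.386
v 2.875 1.267 1.699
v 1.417 2.072 0.58
v 2.521 1.124 1.893
v 1.121 1.764 0.606
v 2.225 0.816 1.919
v 0.976 1.39 0.458
v 2.08 0.441 1.771
v 1.028 1.068 0.181
v 2.132 0.119 1.494
v 1.262 0.9 -0.137
v 2.366 -0.049 1.176
v 1.602 0.94 -0.394
v 2.706 -0.009 0.919
v 1.941 1.175 -0.509
v 3.045 0.226 0.804
v 2.171 1.531 -0.445
v 3.275 0.582 0.868
v -1.993 2.309 -1.469
v -1.69 2.755 -1.652
v -0.967 2.351 0.329
v -1.906 2.869 -1.531
v -2.143 2.854 -1.396
v -2.345 2.714 -1.277
v -2.466 2.482 -1.202
v -2.48 2.21 -1.189
v -2.381 1.96 -1.239
v -2.194 1.791 -1.342
v -1.961 1.74 -1.474
v -1.735 1.819 -1.605
v -1.568 2.011 -1.704
v -1.499 2.271 -1.75
v -1.543 2.539 -1.731
v 4.159 -1.524 -4.368
v 4.75 -2.054 -3.958
v 3.09 -2.126 -3.602
v 3.681 -2.656 -3.192
v 3.679 -1.778 -3.027
v 4.34 -1.406 -3.5
v 3.5 -2.774 -4.06
v 4.161 -2.402 -4.533
v 4.343 -2.827 -3.768
v 4.454 -2.211 -3.13
v 3.386 -1.969 -4.43
v 3.497 -1.353 -3.792
v 4.549 -1.737 -4.23
v 3.291 -2.443 -3.33
v 3.29 -1.927 -3.233
v 3.638 -2.239 -2.992
v 4.307 -1.355 -3.961
v 4.655 -1.667 -3.72
v 4.025 -1.504 -3.173
v 3.185 -2.513 -3.84
v 3.533 -2.825 -3.599
v 4.202 -1.941 -4.568
v 4.55 -2.253 -4.327
v 3.815 -2.676 -4.387
v 4.657 -2.502 -3.877
v 4.028 -2.856 -3.427
v 3.922 -2.925 -3.937
v 4.31 -2.707 -4.215
v 4.722 -2.14 -3.502
v 4.093 -2.494 -3.052
v 4.092 -1.978 -2.955
v 4.48 -1.759 -3.233
v 4.482 -2.594 -3.391
v 3.747 -1.686 -4.508
v 3.118 -2.04 -4.058
v 3.36 -2.421 -4.327
v 3.748 -2.202 -4.605
v 3.812 -1.324 -4.133
v 3.183 -1.678 -3.683
v 3.53 -1.473 -3.345
v 3.918 -1.255 -3.623
v 3.358 -1.586 -4.169
f 2 4 1
f 5 2 1
f 1 4 3
f 3 5 1
f 2 8 4
f 6 2 5
f 6 8 2
f 4 8 3
f 7 5 3
f 3 8 7
f 7 6 5
f 8 6 7
f 10 9 13
f 10 13 11
f 11 13 14
f 11 14 12
f 13 9 15
f 13 15 14
f 14 15 16
f 14 16 12
f 15 9 17
f 15 17 16
f 16 17 18
f 16 18 12
f 17 9 19
f 17 19 18
f 18 19 20
f 18 20 12
f 19 9 21
f 19 21 20
f 20 21 22
f 20 22 12
f 21 9 23
f 21 23 22
f 22 23 24
f 22 24 12
f 23 9 25
f 23 25 24
f 24 25 26
f 24 26 12
f 25 9 27
f 25 27 26
f 26 27 28
f 26 28 12
f 27 9 29
f 27 29 28
f 28 29 30
f 28 30 12
f 29 9 31
f 29 31 30
f 30 31 32
f 30 32 12
f 31 9 10
f 31 10 32
f 32 10 11
f 32 11 12
f 34 33 36
f 34 36 35
f 36 33 37
f 36 37 35
f 37 33 38
f 37 38 35
f 38 33 39
f 38 39 35
f 39 33 40
f 39 40 35
f 40 33 41
f 40 41 35
f 41 33 42
f 41 42 35
f 42 33 43
f 42 43 35
f 43 33 44
f 43 44 35
f 44 33 45
f 44 45 35
f 45 33 46
f 45 46 35
f 46 33 47
f 46 47 35
f 47 33 34
f 47 34 35
f 48 85 64
f 85 59 88
f 64 88 53
f 85 88 64
f 48 64 60
f 64 53 65
f 60 65 49
f 64 65 60
f 48 60 69
f 60 49 70
f 69 70 55
f 60 70 69
f 48 69 81
f 69 55 84
f 81 84 58
f 69 84 81
f 48 81 85
f 81 58 89
f 85 89 59
f 81 89 85
f 49 65 76
f 65 53 79
f 76 79 57
f 65 79 76
f 53 88 66
f 88 59 87
f 66 87 52
f 88 87 66
f 59 89 86
f 89 58 82
f 86 82 50
f 89 82 86
f 58 84 83
f 84 55 71
f 83 71 54
f 84 71 83
f 55 70 75
f 70 49 72
f 75 72 56
f 70 72 75
f 51 77 63
f 77 57 78
f 63 78 52
f 77 78 63
f 51 63 61
f 63 52 62
f 61 62 50
f 63 62 61
f 51 61 68
f 61 50 67
f 68 67 54
f 61 67 68
f 51 68 73
f 68 54 74
f 73 74 56
f 68 74 73
f 51 73 77
f 73 56 80
f 77 80 57
f 73 80 77
f 52 78 66
f 78 57 79
f 66 79 53
f 78 79 66
f 50 62 86
f 62 52 87
f 86 87 59
f 62 87 86
f 54 67 83
f 67 50 82
f 83 82 58
f 67 82 83
f 56 74 75
f 74 54 71
f 75 71 55
f 74 71 75
f 57 80 76
f 80 56 72
f 76 72 49
f 80 72 76



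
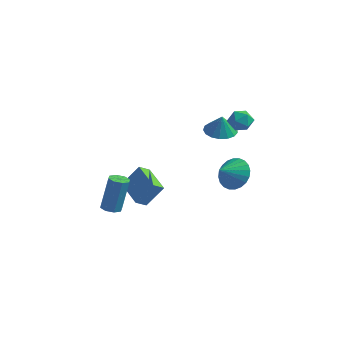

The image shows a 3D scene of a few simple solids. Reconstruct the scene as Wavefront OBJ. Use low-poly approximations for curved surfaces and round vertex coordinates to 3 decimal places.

v -2.167 -4.208 -1.89
v -1.56 -4.204 -1.958
v -1.327 -3.708 0.142
v -1.933 -3.712 0.21
v -1.751 -3.786 -2.036
v -1.518 -3.289 0.064
v -2.186 -3.614 -2.028
v -1.953 -3.118 0.072
v -2.609 -3.791 -1.939
v -2.376 -3.295 0.16
v -2.773 -4.212 -1.822
v -2.54 -3.716 0.278
v -2.582 -4.631 -1.744
v -2.349 -4.134 0.356
v -2.147 -4.802 -1.752
v -1.914 -4.306 0.348
v -1.724 -4.625 -1.84
v -1.491 -4.129 0.259
v -4.391 1.598 -4.129
v -4.705 0.96 -3.646
v -3.605 2.222 -2.794
v -3.92 1.584 -2.311
v -2.8 0.496 -4.549
v -3.115 -0.142 -4.066
v -2.015 1.12 -3.214
v -2.329 0.482 -2.731
v 3.181 -0.323 0.381
v 3.883 -0.032 1.135
v 2.819 -1.357 1.119
v 3.542 0.175 1.257
v 3.146 0.306 1.246
v 2.755 0.341 1.103
v 2.429 0.276 0.851
v 2.218 0.119 0.527
v 2.153 -0.106 0.181
v 2.245 -0.363 -0.135
v 2.479 -0.614 -0.372
v 2.821 -0.821 -0.494
v 3.217 -0.953 -0.483
v 3.608 -0.988 -0.341
v 3.933 -0.922 -0.088
v 4.145 -0.765 0.236
v 4.21 -0.541 0.582
v 4.118 -0.284 0.898
v 0.689 2.693 1.504
v 1.592 3.007 1.415
v 0.851 2.567 2.696
v 1.35 3.39 1.488
v 0.956 3.613 1.565
v 0.501 3.626 1.628
v 0.089 3.425 1.663
v -0.185 3.057 1.661
v -0.259 2.605 1.623
v -0.116 2.173 1.558
v 0.212 1.861 1.48
v 0.649 1.739 1.408
v 1.095 1.836 1.358
v 1.449 2.129 1.341
v 1.628 2.552 1.362
v 2.299 1.129 3.991
v 2.946 1.345 4.366
v 2.934 0.195 3.434
v 3.581 0.411 3.809
v 2.988 0.097 4.204
v 2.596 0.674 4.548
v 3.284 0.866 3.252
v 2.892 1.443 3.596
v 3.555 1.182 3.909
v 3.372 0.707 4.498
v 2.508 0.833 3.302
v 2.325 0.358 3.891
f 2 1 5
f 2 5 3
f 3 5 6
f 3 6 4
f 5 1 7
f 5 7 6
f 6 7 8
f 6 8 4
f 7 1 9
f 7 9 8
f 8 9 10
f 8 10 4
f 9 1 11
f 9 11 10
f 10 11 12
f 10 12 4
f 11 1 13
f 11 13 12
f 12 13 14
f 12 14 4
f 13 1 15
f 13 15 14
f 14 15 16
f 14 16 4
f 15 1 17
f 15 17 16
f 16 17 18
f 16 18 4
f 17 1 2
f 17 2 18
f 18 2 3
f 18 3 4
f 20 22 19
f 23 20 19
f 19 22 21
f 21 23 19
f 20 26 22
f 24 20 23
f 24 26 20
f 22 26 21
f 25 23 21
f 21 26 25
f 25 24 23
f 26 24 25
f 28 27 30
f 28 30 29
f 30 27 31
f 30 31 29
f 31 27 32
f 31 32 29
f 32 27 33
f 32 33 29
f 33 27 34
f 33 34 29
f 34 27 35
f 34 35 29
f 35 27 36
f 35 36 29
f 36 27 37
f 36 37 29
f 37 27 38
f 37 38 29
f 38 27 39
f 38 39 29
f 39 27 40
f 39 40 29
f 40 27 41
f 40 41 29
f 41 27 42
f 41 42 29
f 42 27 43
f 42 43 29
f 43 27 44
f 43 44 29
f 44 27 28
f 44 28 29
f 46 45 48
f 46 48 47
f 48 45 49
f 48 49 47
f 49 45 50
f 49 50 47
f 50 45 51
f 50 51 47
f 51 45 52
f 51 52 47
f 52 45 53
f 52 53 47
f 53 45 54
f 53 54 47
f 54 45 55
f 54 55 47
f 55 45 56
f 55 56 47
f 56 45 57
f 56 57 47
f 57 45 58
f 57 58 47
f 58 45 59
f 58 59 47
f 59 45 46
f 59 46 47
f 60 71 65
f 60 65 61
f 60 61 67
f 60 67 70
f 60 70 71
f 61 65 69
f 65 71 64
f 71 70 62
f 70 67 66
f 67 61 68
f 63 69 64
f 63 64 62
f 63 62 66
f 63 66 68
f 63 68 69
f 64 69 65
f 62 64 71
f 66 62 70
f 68 66 67
f 69 68 61



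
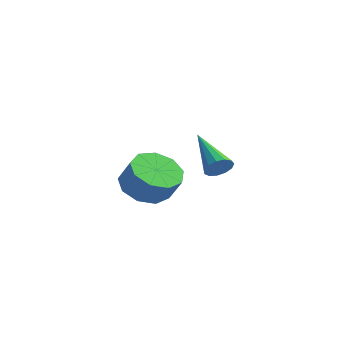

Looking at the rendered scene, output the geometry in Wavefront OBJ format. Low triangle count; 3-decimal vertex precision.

v 3 3.613 -0.278
v 3.305 3.592 0.204
v 1.4 4.147 0.758
v 3.333 3.892 0.092
v 3.255 4.103 -0.137
v 3.097 4.159 -0.411
v 2.908 4.041 -0.642
v 2.748 3.788 -0.758
v 2.669 3.479 -0.721
v 2.695 3.212 -0.544
v 2.818 3.073 -0.282
v 2.999 3.105 -0.018
v 3.18 3.299 0.163
v 3.648 -0.489 0.183
v 4.404 -0.704 -0.35
v 5.028 -0.726 0.544
v 4.272 -0.511 1.077
v 4.348 -0.059 -0.294
v 4.972 -0.081 0.599
v 3.964 0.385 -0.015
v 4.588 0.362 0.878
v 3.432 0.42 0.357
v 4.056 0.397 1.25
v 3.002 0.03 0.648
v 3.625 0.007 1.541
v 2.873 -0.603 0.721
v 3.497 -0.626 1.615
v 3.108 -1.182 0.543
v 3.732 -1.205 1.436
v 3.595 -1.437 0.196
v 4.219 -1.46 1.09
v 4.107 -1.248 -0.156
v 4.731 -1.271 0.737
f 2 1 4
f 2 4 3
f 4 1 5
f 4 5 3
f 5 1 6
f 5 6 3
f 6 1 7
f 6 7 3
f 7 1 8
f 7 8 3
f 8 1 9
f 8 9 3
f 9 1 10
f 9 10 3
f 10 1 11
f 10 11 3
f 11 1 12
f 11 12 3
f 12 1 13
f 12 13 3
f 13 1 2
f 13 2 3
f 15 14 18
f 15 18 16
f 16 18 19
f 16 19 17
f 18 14 20
f 18 20 19
f 19 20 21
f 19 21 17
f 20 14 22
f 20 22 21
f 21 22 23
f 21 23 17
f 22 14 24
f 22 24 23
f 23 24 25
f 23 25 17
f 24 14 26
f 24 26 25
f 25 26 27
f 25 27 17
f 26 14 28
f 26 28 27
f 27 28 29
f 27 29 17
f 28 14 30
f 28 30 29
f 29 30 31
f 29 31 17
f 30 14 32
f 30 32 31
f 31 32 33
f 31 33 17
f 32 14 15
f 32 15 33
f 33 15 16
f 33 16 17



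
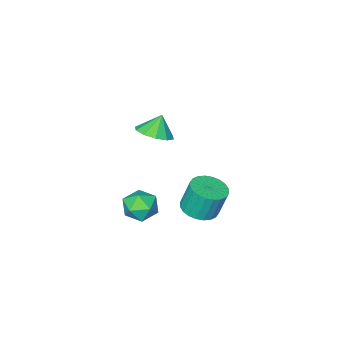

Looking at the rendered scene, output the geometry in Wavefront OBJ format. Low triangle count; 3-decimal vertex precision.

v -1.389 2.198 -2.891
v -0.784 1.545 -2.624
v -1.086 1.888 -1.101
v -1.691 2.542 -1.369
v -0.568 1.836 -2.646
v -0.871 2.179 -1.124
v -0.477 2.182 -2.706
v -0.78 2.525 -1.184
v -0.525 2.531 -2.795
v -0.828 2.874 -1.272
v -0.705 2.829 -2.898
v -1.008 3.172 -1.375
v -0.988 3.031 -3
v -1.291 3.374 -1.477
v -1.333 3.106 -3.085
v -1.636 3.45 -1.562
v -1.686 3.043 -3.141
v -1.989 3.387 -1.618
v -1.994 2.852 -3.159
v -2.296 3.195 -1.636
v -2.209 2.561 -3.136
v -2.512 2.904 -1.614
v -2.3 2.215 -3.076
v -2.603 2.558 -1.554
v -2.252 1.866 -2.988
v -2.555 2.209 -1.465
v -2.072 1.568 -2.885
v -2.375 1.911 -1.362
v -1.789 1.366 -2.783
v -2.092 1.709 -1.26
v -1.444 1.29 -2.698
v -1.747 1.634 -1.175
v -1.091 1.353 -2.642
v -1.394 1.697 -1.119
v 0.054 1.004 -3.283
v 0.984 1.017 -3.457
v 0.236 -0.237 -2.403
v 1.166 -0.224 -2.577
v 0.774 0.456 -2.048
v 0.662 1.222 -2.591
v 0.558 -0.442 -3.269
v 0.446 0.324 -3.812
v 1.296 0.123 -3.448
v 1.429 0.678 -2.693
v -0.209 0.102 -3.167
v -0.076 0.657 -2.412
v 0.552 1.431 2.775
v 1.019 2.164 3.075
v 0.068 1.349 3.725
v 0.534 2.348 2.844
v 0.055 2.182 2.586
v -0.234 1.729 2.4
v -0.223 1.162 2.357
v 0.084 0.698 2.474
v 0.57 0.514 2.705
v 1.049 0.68 2.963
v 1.338 1.133 3.149
v 1.327 1.7 3.192
f 2 1 5
f 2 5 3
f 3 5 6
f 3 6 4
f 5 1 7
f 5 7 6
f 6 7 8
f 6 8 4
f 7 1 9
f 7 9 8
f 8 9 10
f 8 10 4
f 9 1 11
f 9 11 10
f 10 11 12
f 10 12 4
f 11 1 13
f 11 13 12
f 12 13 14
f 12 14 4
f 13 1 15
f 13 15 14
f 14 15 16
f 14 16 4
f 15 1 17
f 15 17 16
f 16 17 18
f 16 18 4
f 17 1 19
f 17 19 18
f 18 19 20
f 18 20 4
f 19 1 21
f 19 21 20
f 20 21 22
f 20 22 4
f 21 1 23
f 21 23 22
f 22 23 24
f 22 24 4
f 23 1 25
f 23 25 24
f 24 25 26
f 24 26 4
f 25 1 27
f 25 27 26
f 26 27 28
f 26 28 4
f 27 1 29
f 27 29 28
f 28 29 30
f 28 30 4
f 29 1 31
f 29 31 30
f 30 31 32
f 30 32 4
f 31 1 33
f 31 33 32
f 32 33 34
f 32 34 4
f 33 1 2
f 33 2 34
f 34 2 3
f 34 3 4
f 35 46 40
f 35 40 36
f 35 36 42
f 35 42 45
f 35 45 46
f 36 40 44
f 40 46 39
f 46 45 37
f 45 42 41
f 42 36 43
f 38 44 39
f 38 39 37
f 38 37 41
f 38 41 43
f 38 43 44
f 39 44 40
f 37 39 46
f 41 37 45
f 43 41 42
f 44 43 36
f 48 47 50
f 48 50 49
f 50 47 51
f 50 51 49
f 51 47 52
f 51 52 49
f 52 47 53
f 52 53 49
f 53 47 54
f 53 54 49
f 54 47 55
f 54 55 49
f 55 47 56
f 55 56 49
f 56 47 57
f 56 57 49
f 57 47 58
f 57 58 49
f 58 47 48
f 58 48 49



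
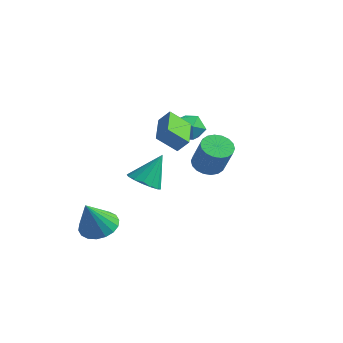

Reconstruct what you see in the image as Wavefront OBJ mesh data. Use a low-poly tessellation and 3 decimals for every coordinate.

v 2.79 0.731 0.816
v 3.386 0.243 0.389
v 4.285 -0.118 2.058
v 3.69 0.369 2.484
v 3.544 0.601 0.381
v 4.444 0.24 2.05
v 3.554 0.985 0.459
v 4.453 0.624 2.128
v 3.412 1.318 0.608
v 4.311 0.957 2.277
v 3.147 1.535 0.798
v 4.046 1.174 2.466
v 2.811 1.593 0.991
v 3.71 1.232 2.66
v 2.471 1.48 1.15
v 3.371 1.118 2.819
v 2.195 1.218 1.242
v 3.094 0.857 2.911
v 2.036 0.86 1.25
v 2.936 0.499 2.919
v 2.027 0.476 1.172
v 2.926 0.115 2.841
v 2.169 0.143 1.023
v 3.068 -0.218 2.692
v 2.434 -0.074 0.834
v 3.333 -0.435 2.502
v 2.77 -0.132 0.64
v 3.669 -0.493 2.309
v 3.109 -0.018 0.481
v 4.009 -0.38 2.15
v 0.113 -1.108 -0.71
v 1.078 -1.149 -0.879
v 0.447 -0.032 0.93
v 0.92 -0.732 -1.121
v 0.546 -0.415 -1.252
v 0.056 -0.284 -1.239
v -0.418 -0.374 -1.084
v -0.75 -0.66 -0.828
v -0.851 -1.066 -0.542
v -0.693 -1.484 -0.3
v -0.32 -1.8 -0.169
v 0.17 -1.931 -0.182
v 0.645 -1.842 -0.337
v 0.977 -1.555 -0.592
v 1.342 0.233 2.726
v 0.566 -0.476 3.636
v 1.846 0.528 3.385
v 1.07 -0.181 4.295
v 2.61 -1.439 2.505
v 1.834 -2.148 3.415
v 3.114 -1.144 3.164
v 2.338 -1.853 4.074
v -1.553 4.18 1.527
v -0.838 4.666 1.05
v -0.982 2.794 0.97
v -0.267 3.28 0.493
v -0.262 3.238 1.48
v -0.615 4.095 1.825
v -1.205 3.365 0.195
v -1.558 4.222 0.54
v -0.623 4.163 0.227
v -0.039 4.084 1.021
v -1.781 3.376 0.999
v -1.197 3.297 1.793
v -1.46 -2.809 -3.721
v -0.366 -2.904 -3.781
v -1.44 -3.791 -1.819
v -0.425 -2.473 -3.558
v -0.69 -2.108 -3.366
v -1.107 -1.882 -3.245
v -1.593 -1.839 -3.218
v -2.054 -1.989 -3.291
v -2.397 -2.301 -3.449
v -2.554 -2.713 -3.66
v -2.494 -3.145 -3.884
v -2.23 -3.51 -4.075
v -1.813 -3.736 -4.196
v -1.326 -3.778 -4.223
v -0.865 -3.629 -4.15
v -0.523 -3.317 -3.993
f 2 1 5
f 2 5 3
f 3 5 6
f 3 6 4
f 5 1 7
f 5 7 6
f 6 7 8
f 6 8 4
f 7 1 9
f 7 9 8
f 8 9 10
f 8 10 4
f 9 1 11
f 9 11 10
f 10 11 12
f 10 12 4
f 11 1 13
f 11 13 12
f 12 13 14
f 12 14 4
f 13 1 15
f 13 15 14
f 14 15 16
f 14 16 4
f 15 1 17
f 15 17 16
f 16 17 18
f 16 18 4
f 17 1 19
f 17 19 18
f 18 19 20
f 18 20 4
f 19 1 21
f 19 21 20
f 20 21 22
f 20 22 4
f 21 1 23
f 21 23 22
f 22 23 24
f 22 24 4
f 23 1 25
f 23 25 24
f 24 25 26
f 24 26 4
f 25 1 27
f 25 27 26
f 26 27 28
f 26 28 4
f 27 1 29
f 27 29 28
f 28 29 30
f 28 30 4
f 29 1 2
f 29 2 30
f 30 2 3
f 30 3 4
f 32 31 34
f 32 34 33
f 34 31 35
f 34 35 33
f 35 31 36
f 35 36 33
f 36 31 37
f 36 37 33
f 37 31 38
f 37 38 33
f 38 31 39
f 38 39 33
f 39 31 40
f 39 40 33
f 40 31 41
f 40 41 33
f 41 31 42
f 41 42 33
f 42 31 43
f 42 43 33
f 43 31 44
f 43 44 33
f 44 31 32
f 44 32 33
f 46 48 45
f 49 46 45
f 45 48 47
f 47 49 45
f 46 52 48
f 50 46 49
f 50 52 46
f 48 52 47
f 51 49 47
f 47 52 51
f 51 50 49
f 52 50 51
f 53 64 58
f 53 58 54
f 53 54 60
f 53 60 63
f 53 63 64
f 54 58 62
f 58 64 57
f 64 63 55
f 63 60 59
f 60 54 61
f 56 62 57
f 56 57 55
f 56 55 59
f 56 59 61
f 56 61 62
f 57 62 58
f 55 57 64
f 59 55 63
f 61 59 60
f 62 61 54
f 66 65 68
f 66 68 67
f 68 65 69
f 68 69 67
f 69 65 70
f 69 70 67
f 70 65 71
f 70 71 67
f 71 65 72
f 71 72 67
f 72 65 73
f 72 73 67
f 73 65 74
f 73 74 67
f 74 65 75
f 74 75 67
f 75 65 76
f 75 76 67
f 76 65 77
f 76 77 67
f 77 65 78
f 77 78 67
f 78 65 79
f 78 79 67
f 79 65 80
f 79 80 67
f 80 65 66
f 80 66 67



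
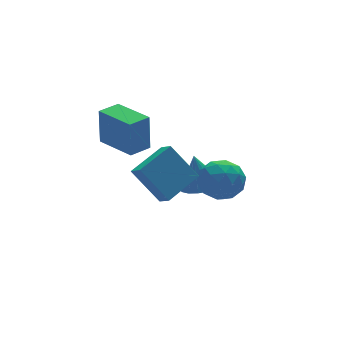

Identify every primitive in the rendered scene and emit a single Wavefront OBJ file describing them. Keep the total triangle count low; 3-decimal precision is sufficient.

v -0.319 0.978 -2.255
v 0.729 1.552 -2.441
v 0.051 -0.192 -3.779
v 1.099 0.382 -3.965
v 0.956 -0.313 -2.986
v 0.727 0.409 -2.044
v 0.053 0.951 -4.176
v -0.176 1.673 -3.234
v 0.959 1.535 -3.628
v 1.517 0.754 -2.892
v -0.737 0.606 -3.328
v -0.179 -0.175 -2.592
v 0.172 1.367 -2.214
v 0.608 -0.007 -4.006
v 0.524 -0.416 -3.431
v 1.14 -0.079 -3.54
v 0.171 0.696 -1.981
v 0.787 1.033 -2.09
v 0.921 -0.063 -2.411
v -0.007 0.327 -4.13
v 0.609 0.664 -4.239
v -0.36 1.439 -2.68
v 0.256 1.776 -2.789
v -0.141 1.423 -3.809
v 0.923 1.695 -3.021
v 1.141 1.007 -3.917
v 0.526 1.342 -4.041
v 0.392 1.766 -3.487
v 1.251 1.236 -2.589
v 1.469 0.548 -3.485
v 1.385 0.139 -2.909
v 1.25 0.564 -2.356
v 1.387 1.226 -3.286
v -0.689 0.812 -2.735
v -0.471 0.124 -3.631
v -0.47 0.796 -3.864
v -0.605 1.221 -3.311
v -0.361 0.353 -2.303
v -0.143 -0.335 -3.199
v 0.388 -0.406 -2.733
v 0.254 0.018 -2.179
v -0.607 0.134 -2.934
v 0.292 2.465 -4.67
v 1.108 3.155 -4.831
v 0.148 3.055 -2.87
v 0.687 3.429 -4.954
v 0.177 3.483 -5.013
v -0.308 3.303 -4.993
v -0.655 2.932 -4.899
v -0.785 2.453 -4.753
v -0.668 1.978 -4.588
v -0.331 1.614 -4.441
v 0.148 1.445 -4.348
v 0.661 1.51 -4.328
v 1.089 1.793 -4.386
v 1.334 2.231 -4.51
v 1.341 2.723 -4.67
v -3.93 -2.692 -0.921
v -4.846 -1.704 0.716
v -4.039 -1.982 -1.411
v -4.954 -0.993 0.226
v -2.126 -2.007 -0.326
v -3.041 -1.018 1.311
v -2.234 -1.296 -0.816
v -3.15 -0.308 0.821
v -3.388 2.445 -1.359
v -3.365 2.563 0.647
v -4.022 4.506 -1.474
v -3.999 4.624 0.533
v -2.241 2.796 -1.393
v -2.218 2.914 0.614
v -2.875 4.857 -1.507
v -2.852 4.975 0.499
f 1 38 17
f 38 12 41
f 17 41 6
f 38 41 17
f 1 17 13
f 17 6 18
f 13 18 2
f 17 18 13
f 1 13 22
f 13 2 23
f 22 23 8
f 13 23 22
f 1 22 34
f 22 8 37
f 34 37 11
f 22 37 34
f 1 34 38
f 34 11 42
f 38 42 12
f 34 42 38
f 2 18 29
f 18 6 32
f 29 32 10
f 18 32 29
f 6 41 19
f 41 12 40
f 19 40 5
f 41 40 19
f 12 42 39
f 42 11 35
f 39 35 3
f 42 35 39
f 11 37 36
f 37 8 24
f 36 24 7
f 37 24 36
f 8 23 28
f 23 2 25
f 28 25 9
f 23 25 28
f 4 30 16
f 30 10 31
f 16 31 5
f 30 31 16
f 4 16 14
f 16 5 15
f 14 15 3
f 16 15 14
f 4 14 21
f 14 3 20
f 21 20 7
f 14 20 21
f 4 21 26
f 21 7 27
f 26 27 9
f 21 27 26
f 4 26 30
f 26 9 33
f 30 33 10
f 26 33 30
f 5 31 19
f 31 10 32
f 19 32 6
f 31 32 19
f 3 15 39
f 15 5 40
f 39 40 12
f 15 40 39
f 7 20 36
f 20 3 35
f 36 35 11
f 20 35 36
f 9 27 28
f 27 7 24
f 28 24 8
f 27 24 28
f 10 33 29
f 33 9 25
f 29 25 2
f 33 25 29
f 44 43 46
f 44 46 45
f 46 43 47
f 46 47 45
f 47 43 48
f 47 48 45
f 48 43 49
f 48 49 45
f 49 43 50
f 49 50 45
f 50 43 51
f 50 51 45
f 51 43 52
f 51 52 45
f 52 43 53
f 52 53 45
f 53 43 54
f 53 54 45
f 54 43 55
f 54 55 45
f 55 43 56
f 55 56 45
f 56 43 57
f 56 57 45
f 57 43 44
f 57 44 45
f 59 61 58
f 62 59 58
f 58 61 60
f 60 62 58
f 59 65 61
f 63 59 62
f 63 65 59
f 61 65 60
f 64 62 60
f 60 65 64
f 64 63 62
f 65 63 64
f 67 69 66
f 70 67 66
f 66 69 68
f 68 70 66
f 67 73 69
f 71 67 70
f 71 73 67
f 69 73 68
f 72 70 68
f 68 73 72
f 72 71 70
f 73 71 72



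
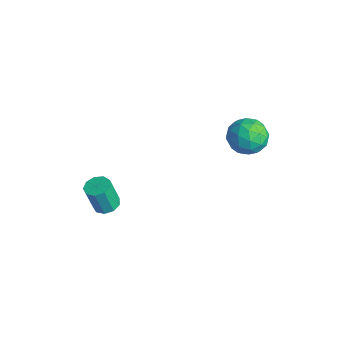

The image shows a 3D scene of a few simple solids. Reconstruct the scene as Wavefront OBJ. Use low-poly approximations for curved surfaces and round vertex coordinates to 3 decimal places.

v -0.824 4.017 2.435
v 0.167 3.994 1.998
v -1.327 2.726 1.362
v -0.336 2.703 0.925
v -0.486 2.369 1.944
v -0.176 3.167 2.607
v -0.984 3.553 0.753
v -0.674 4.351 1.416
v 0.068 3.708 0.958
v 0.375 2.976 1.695
v -1.535 3.744 1.665
v -1.228 3.012 2.402
v -0.285 4.119 2.311
v -0.875 2.601 1.049
v -0.964 2.405 1.648
v -0.381 2.391 1.392
v -0.486 3.633 2.669
v 0.097 3.619 2.412
v -0.287 2.664 2.38
v -1.257 3.101 0.948
v -0.674 3.087 0.691
v -0.779 4.329 1.968
v -0.196 4.315 1.712
v -0.873 4.056 0.98
v 0.24 3.937 1.443
v -0.056 3.178 0.812
v -0.437 3.678 0.711
v -0.254 4.147 1.101
v 0.421 3.507 1.876
v 0.125 2.748 1.245
v 0.037 2.552 1.844
v 0.219 3.021 2.234
v 0.362 3.338 1.265
v -1.285 3.972 2.115
v -1.581 3.213 1.484
v -1.379 3.699 1.126
v -1.197 4.168 1.516
v -1.104 3.542 2.548
v -1.4 2.783 1.917
v -0.906 2.573 2.259
v -0.723 3.042 2.649
v -1.522 3.382 2.095
v -3.731 -2.612 -3.946
v -3.039 -2.562 -3.854
v -3.217 -2.957 -2.283
v -3.909 -3.008 -2.374
v -3.246 -2.138 -3.771
v -3.425 -2.534 -2.2
v -3.68 -1.937 -3.77
v -3.859 -2.332 -2.199
v -4.138 -2.051 -3.851
v -4.317 -2.446 -2.28
v -4.405 -2.428 -3.976
v -4.584 -2.824 -2.405
v -4.357 -2.892 -4.087
v -4.535 -3.287 -2.516
v -4.015 -3.224 -4.132
v -4.194 -3.619 -2.561
v -3.541 -3.271 -4.09
v -3.719 -3.666 -2.518
v -3.155 -3.009 -3.98
v -3.334 -3.404 -2.409
f 1 38 17
f 38 12 41
f 17 41 6
f 38 41 17
f 1 17 13
f 17 6 18
f 13 18 2
f 17 18 13
f 1 13 22
f 13 2 23
f 22 23 8
f 13 23 22
f 1 22 34
f 22 8 37
f 34 37 11
f 22 37 34
f 1 34 38
f 34 11 42
f 38 42 12
f 34 42 38
f 2 18 29
f 18 6 32
f 29 32 10
f 18 32 29
f 6 41 19
f 41 12 40
f 19 40 5
f 41 40 19
f 12 42 39
f 42 11 35
f 39 35 3
f 42 35 39
f 11 37 36
f 37 8 24
f 36 24 7
f 37 24 36
f 8 23 28
f 23 2 25
f 28 25 9
f 23 25 28
f 4 30 16
f 30 10 31
f 16 31 5
f 30 31 16
f 4 16 14
f 16 5 15
f 14 15 3
f 16 15 14
f 4 14 21
f 14 3 20
f 21 20 7
f 14 20 21
f 4 21 26
f 21 7 27
f 26 27 9
f 21 27 26
f 4 26 30
f 26 9 33
f 30 33 10
f 26 33 30
f 5 31 19
f 31 10 32
f 19 32 6
f 31 32 19
f 3 15 39
f 15 5 40
f 39 40 12
f 15 40 39
f 7 20 36
f 20 3 35
f 36 35 11
f 20 35 36
f 9 27 28
f 27 7 24
f 28 24 8
f 27 24 28
f 10 33 29
f 33 9 25
f 29 25 2
f 33 25 29
f 44 43 47
f 44 47 45
f 45 47 48
f 45 48 46
f 47 43 49
f 47 49 48
f 48 49 50
f 48 50 46
f 49 43 51
f 49 51 50
f 50 51 52
f 50 52 46
f 51 43 53
f 51 53 52
f 52 53 54
f 52 54 46
f 53 43 55
f 53 55 54
f 54 55 56
f 54 56 46
f 55 43 57
f 55 57 56
f 56 57 58
f 56 58 46
f 57 43 59
f 57 59 58
f 58 59 60
f 58 60 46
f 59 43 61
f 59 61 60
f 60 61 62
f 60 62 46
f 61 43 44
f 61 44 62
f 62 44 45
f 62 45 46



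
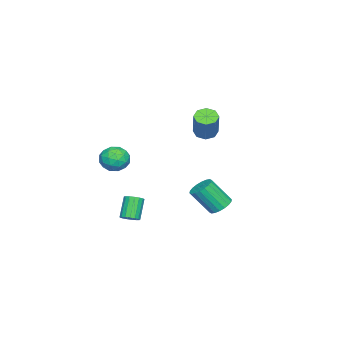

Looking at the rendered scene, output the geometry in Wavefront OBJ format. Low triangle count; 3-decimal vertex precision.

v 4.37 -0.821 -3.389
v 4.654 -0.38 -3.142
v 3.794 -0.499 -1.943
v 3.51 -0.939 -2.191
v 4.447 -0.257 -3.279
v 3.587 -0.375 -2.08
v 4.221 -0.262 -3.441
v 3.361 -0.381 -2.242
v 4.03 -0.396 -3.591
v 3.17 -0.515 -2.392
v 3.917 -0.627 -3.695
v 3.057 -0.746 -2.497
v 3.907 -0.903 -3.729
v 3.047 -1.021 -2.531
v 4.004 -1.159 -3.686
v 3.144 -1.278 -2.487
v 4.184 -1.338 -3.574
v 3.324 -1.457 -2.375
v 4.407 -1.399 -3.42
v 3.547 -1.517 -2.221
v 4.622 -1.327 -3.259
v 3.762 -1.445 -2.06
v 4.778 -1.139 -3.128
v 3.918 -1.258 -1.929
v 4.842 -0.878 -3.057
v 3.982 -0.997 -1.858
v 4.797 -0.604 -3.062
v 3.937 -0.723 -1.863
v -4.103 0.26 0.081
v -3.505 0.501 -0.303
v -2.6 0.9 1.354
v -3.197 0.66 1.739
v -3.882 0.921 -0.198
v -2.977 1.32 1.459
v -4.388 0.954 0.07
v -3.483 1.353 1.728
v -4.727 0.581 0.345
v -3.822 0.98 2.003
v -4.7 0.02 0.466
v -3.795 0.419 2.123
v -4.323 -0.4 0.361
v -3.418 -0.001 2.018
v -3.817 -0.433 0.092
v -2.912 -0.034 1.75
v -3.478 -0.06 -0.183
v -2.573 0.339 1.475
v 2.195 -2.021 0.387
v 2.913 -1.478 0.68
v 3.167 -3.182 0.16
v 3.885 -2.639 0.453
v 3.225 -2.925 1.069
v 2.625 -2.207 1.209
v 3.455 -2.453 -0.369
v 2.855 -1.735 -0.229
v 3.691 -1.745 0.213
v 3.549 -2.037 1.102
v 2.531 -2.623 -0.262
v 2.389 -2.915 0.627
v 2.469 -1.647 0.553
v 3.611 -3.013 0.287
v 3.224 -3.181 0.649
v 3.645 -2.862 0.821
v 2.299 -2.076 0.864
v 2.721 -1.757 1.036
v 2.905 -2.608 1.265
v 3.359 -2.903 -0.196
v 3.781 -2.584 -0.024
v 2.435 -1.798 0.019
v 2.856 -1.479 0.191
v 3.175 -2.052 -0.425
v 3.348 -1.485 0.451
v 3.919 -2.168 0.318
v 3.667 -2.058 -0.166
v 3.314 -1.636 -0.083
v 3.265 -1.657 0.973
v 3.836 -2.339 0.84
v 3.448 -2.507 1.202
v 3.095 -2.085 1.284
v 3.722 -1.813 0.699
v 2.244 -2.321 -0
v 2.815 -3.003 -0.133
v 2.985 -2.575 -0.444
v 2.632 -2.153 -0.362
v 2.161 -2.492 0.522
v 2.732 -3.175 0.389
v 2.766 -3.024 0.923
v 2.413 -2.602 1.006
v 2.358 -2.847 0.141
v -0.135 2.81 -3.811
v 0.628 2.775 -4.012
v 0.978 1.674 -2.491
v 0.215 1.71 -2.289
v 0.615 3.058 -3.804
v 0.965 1.957 -2.283
v 0.454 3.292 -3.598
v 0.804 2.191 -2.076
v 0.176 3.431 -3.433
v 0.526 2.33 -1.912
v -0.164 3.447 -3.343
v 0.186 2.346 -1.822
v -0.498 3.337 -3.346
v -0.148 2.236 -1.825
v -0.76 3.122 -3.441
v -0.41 2.022 -1.92
v -0.898 2.846 -3.609
v -0.548 1.745 -2.088
v -0.885 2.563 -3.817
v -0.535 1.462 -2.296
v -0.724 2.329 -4.024
v -0.374 1.228 -2.502
v -0.446 2.19 -4.188
v -0.096 1.089 -2.667
v -0.106 2.174 -4.278
v 0.244 1.073 -2.757
v 0.228 2.284 -4.275
v 0.578 1.183 -2.754
v 0.49 2.498 -4.18
v 0.84 1.398 -2.659
f 2 1 5
f 2 5 3
f 3 5 6
f 3 6 4
f 5 1 7
f 5 7 6
f 6 7 8
f 6 8 4
f 7 1 9
f 7 9 8
f 8 9 10
f 8 10 4
f 9 1 11
f 9 11 10
f 10 11 12
f 10 12 4
f 11 1 13
f 11 13 12
f 12 13 14
f 12 14 4
f 13 1 15
f 13 15 14
f 14 15 16
f 14 16 4
f 15 1 17
f 15 17 16
f 16 17 18
f 16 18 4
f 17 1 19
f 17 19 18
f 18 19 20
f 18 20 4
f 19 1 21
f 19 21 20
f 20 21 22
f 20 22 4
f 21 1 23
f 21 23 22
f 22 23 24
f 22 24 4
f 23 1 25
f 23 25 24
f 24 25 26
f 24 26 4
f 25 1 27
f 25 27 26
f 26 27 28
f 26 28 4
f 27 1 2
f 27 2 28
f 28 2 3
f 28 3 4
f 30 29 33
f 30 33 31
f 31 33 34
f 31 34 32
f 33 29 35
f 33 35 34
f 34 35 36
f 34 36 32
f 35 29 37
f 35 37 36
f 36 37 38
f 36 38 32
f 37 29 39
f 37 39 38
f 38 39 40
f 38 40 32
f 39 29 41
f 39 41 40
f 40 41 42
f 40 42 32
f 41 29 43
f 41 43 42
f 42 43 44
f 42 44 32
f 43 29 45
f 43 45 44
f 44 45 46
f 44 46 32
f 45 29 30
f 45 30 46
f 46 30 31
f 46 31 32
f 47 84 63
f 84 58 87
f 63 87 52
f 84 87 63
f 47 63 59
f 63 52 64
f 59 64 48
f 63 64 59
f 47 59 68
f 59 48 69
f 68 69 54
f 59 69 68
f 47 68 80
f 68 54 83
f 80 83 57
f 68 83 80
f 47 80 84
f 80 57 88
f 84 88 58
f 80 88 84
f 48 64 75
f 64 52 78
f 75 78 56
f 64 78 75
f 52 87 65
f 87 58 86
f 65 86 51
f 87 86 65
f 58 88 85
f 88 57 81
f 85 81 49
f 88 81 85
f 57 83 82
f 83 54 70
f 82 70 53
f 83 70 82
f 54 69 74
f 69 48 71
f 74 71 55
f 69 71 74
f 50 76 62
f 76 56 77
f 62 77 51
f 76 77 62
f 50 62 60
f 62 51 61
f 60 61 49
f 62 61 60
f 50 60 67
f 60 49 66
f 67 66 53
f 60 66 67
f 50 67 72
f 67 53 73
f 72 73 55
f 67 73 72
f 50 72 76
f 72 55 79
f 76 79 56
f 72 79 76
f 51 77 65
f 77 56 78
f 65 78 52
f 77 78 65
f 49 61 85
f 61 51 86
f 85 86 58
f 61 86 85
f 53 66 82
f 66 49 81
f 82 81 57
f 66 81 82
f 55 73 74
f 73 53 70
f 74 70 54
f 73 70 74
f 56 79 75
f 79 55 71
f 75 71 48
f 79 71 75
f 90 89 93
f 90 93 91
f 91 93 94
f 91 94 92
f 93 89 95
f 93 95 94
f 94 95 96
f 94 96 92
f 95 89 97
f 95 97 96
f 96 97 98
f 96 98 92
f 97 89 99
f 97 99 98
f 98 99 100
f 98 100 92
f 99 89 101
f 99 101 100
f 100 101 102
f 100 102 92
f 101 89 103
f 101 103 102
f 102 103 104
f 102 104 92
f 103 89 105
f 103 105 104
f 104 105 106
f 104 106 92
f 105 89 107
f 105 107 106
f 106 107 108
f 106 108 92
f 107 89 109
f 107 109 108
f 108 109 110
f 108 110 92
f 109 89 111
f 109 111 110
f 110 111 112
f 110 112 92
f 111 89 113
f 111 113 112
f 112 113 114
f 112 114 92
f 113 89 115
f 113 115 114
f 114 115 116
f 114 116 92
f 115 89 117
f 115 117 116
f 116 117 118
f 116 118 92
f 117 89 90
f 117 90 118
f 118 90 91
f 118 91 92

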